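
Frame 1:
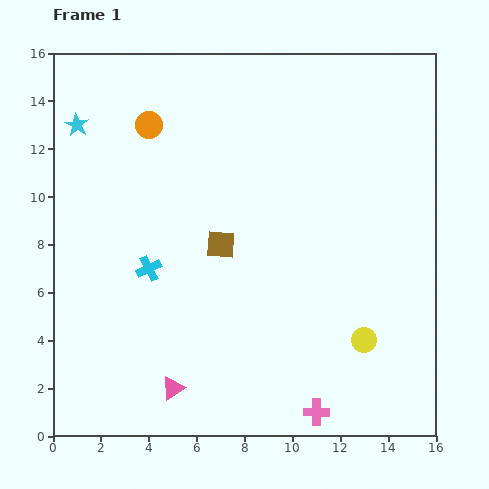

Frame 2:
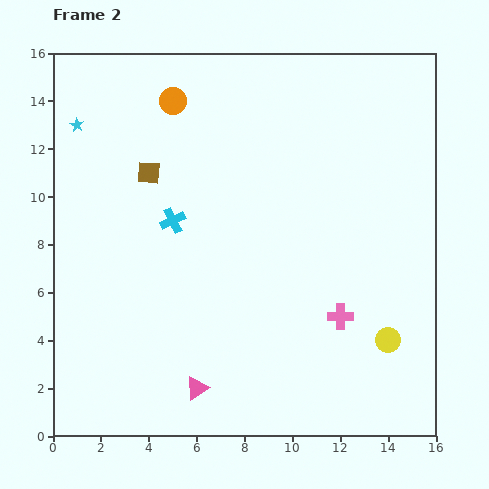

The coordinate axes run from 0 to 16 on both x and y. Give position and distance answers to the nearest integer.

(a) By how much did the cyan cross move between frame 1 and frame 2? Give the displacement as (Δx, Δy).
(1, 2)

The cyan cross was at (4, 7) in frame 1 and (5, 9) in frame 2.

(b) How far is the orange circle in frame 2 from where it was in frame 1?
1

The orange circle moved from (4, 13) to (5, 14), a distance of √(1² + 1²) ≈ 1.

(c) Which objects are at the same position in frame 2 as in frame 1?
the cyan star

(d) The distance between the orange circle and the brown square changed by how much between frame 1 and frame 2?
-3

Distance in frame 1: 6. Distance in frame 2: 3.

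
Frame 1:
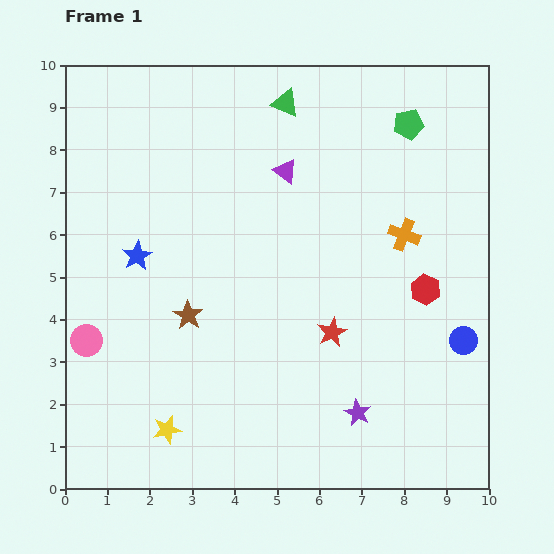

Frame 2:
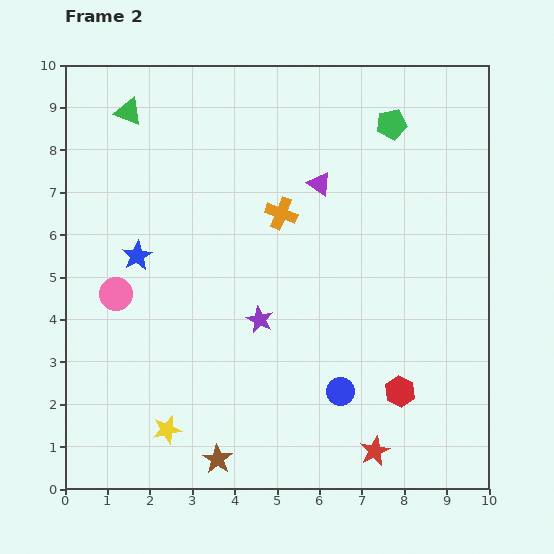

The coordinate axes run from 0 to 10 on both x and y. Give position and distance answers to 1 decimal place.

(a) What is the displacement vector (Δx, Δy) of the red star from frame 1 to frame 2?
(1.0, -2.8)

The red star was at (6.3, 3.7) in frame 1 and (7.3, 0.9) in frame 2.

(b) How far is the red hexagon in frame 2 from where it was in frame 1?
2.5

The red hexagon moved from (8.5, 4.7) to (7.9, 2.3), a distance of √(0.6² + 2.4²) ≈ 2.5.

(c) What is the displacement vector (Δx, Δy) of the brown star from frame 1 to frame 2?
(0.7, -3.4)

The brown star was at (2.9, 4.1) in frame 1 and (3.6, 0.7) in frame 2.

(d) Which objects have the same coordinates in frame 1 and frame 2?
the blue star, the yellow star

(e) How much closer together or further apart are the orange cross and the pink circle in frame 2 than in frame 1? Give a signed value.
-3.6

Distance in frame 1: 7.9. Distance in frame 2: 4.3.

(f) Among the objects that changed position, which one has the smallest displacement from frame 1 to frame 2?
the green pentagon

(moved 0.4)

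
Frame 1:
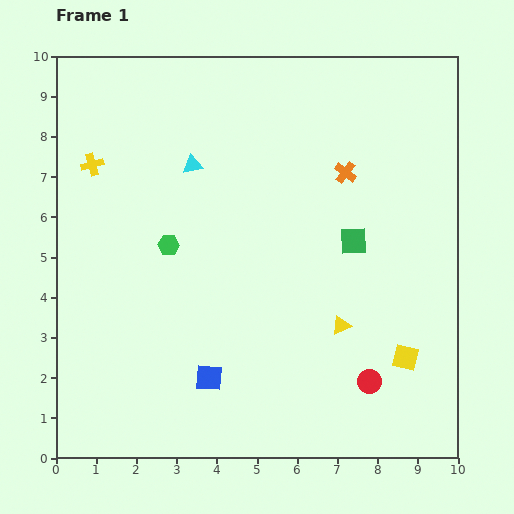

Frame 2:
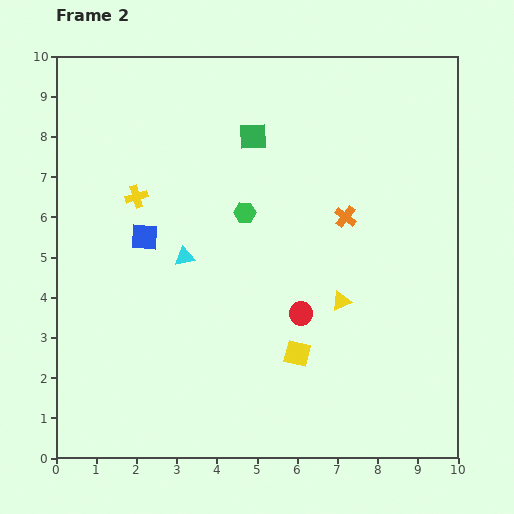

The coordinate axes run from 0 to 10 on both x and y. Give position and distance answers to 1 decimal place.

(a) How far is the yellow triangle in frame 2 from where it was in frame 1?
0.6

The yellow triangle moved from (7.1, 3.3) to (7.1, 3.9), a distance of √(0.0² + 0.6²) ≈ 0.6.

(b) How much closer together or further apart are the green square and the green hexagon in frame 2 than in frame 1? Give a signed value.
-2.7

Distance in frame 1: 4.6. Distance in frame 2: 1.9.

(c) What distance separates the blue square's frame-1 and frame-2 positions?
3.8

The blue square moved from (3.8, 2.0) to (2.2, 5.5), a distance of √(1.6² + 3.5²) ≈ 3.8.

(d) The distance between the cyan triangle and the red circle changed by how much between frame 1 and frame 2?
-3.8

Distance in frame 1: 7.0. Distance in frame 2: 3.2.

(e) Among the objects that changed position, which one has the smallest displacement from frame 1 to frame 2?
the yellow triangle

(moved 0.6)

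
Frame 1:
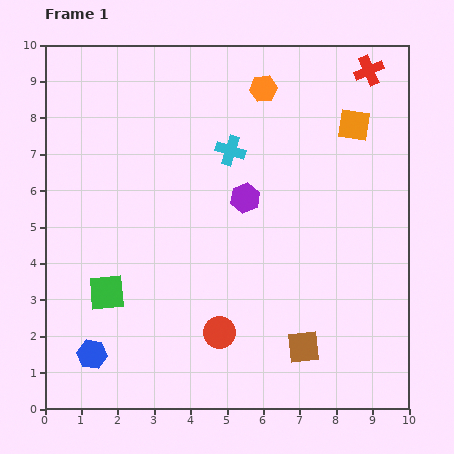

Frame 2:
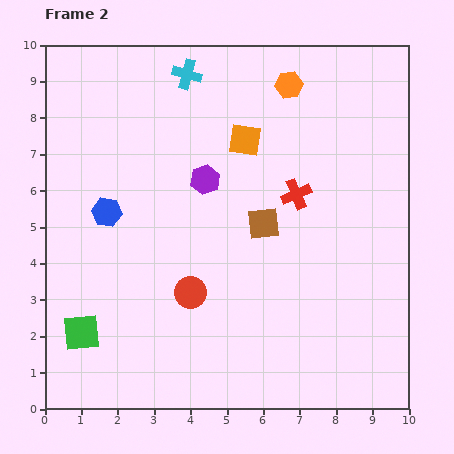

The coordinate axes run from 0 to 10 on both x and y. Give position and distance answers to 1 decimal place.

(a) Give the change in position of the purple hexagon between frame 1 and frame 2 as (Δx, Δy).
(-1.1, 0.5)

The purple hexagon was at (5.5, 5.8) in frame 1 and (4.4, 6.3) in frame 2.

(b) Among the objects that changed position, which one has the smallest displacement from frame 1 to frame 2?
the orange hexagon

(moved 0.7)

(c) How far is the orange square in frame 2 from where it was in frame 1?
3.0

The orange square moved from (8.5, 7.8) to (5.5, 7.4), a distance of √(3.0² + 0.4²) ≈ 3.0.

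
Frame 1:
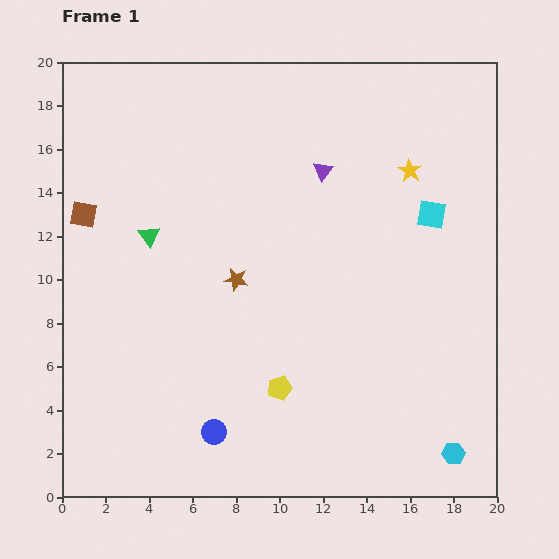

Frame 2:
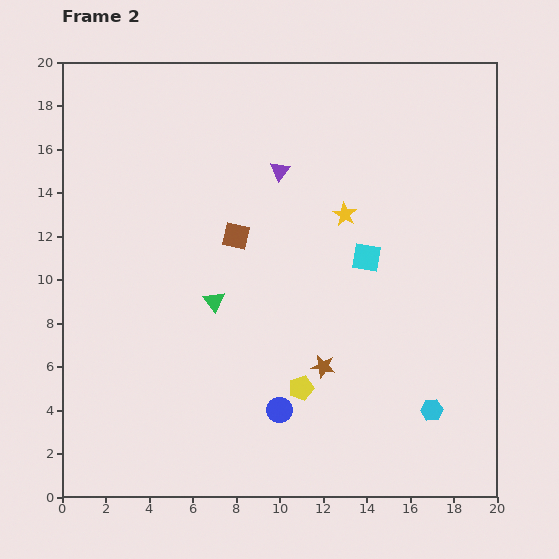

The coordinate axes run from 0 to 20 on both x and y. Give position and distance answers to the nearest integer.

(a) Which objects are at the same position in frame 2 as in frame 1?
none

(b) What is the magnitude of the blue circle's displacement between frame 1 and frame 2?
3

The blue circle moved from (7, 3) to (10, 4), a distance of √(3² + 1²) ≈ 3.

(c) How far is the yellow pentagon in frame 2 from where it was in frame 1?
1

The yellow pentagon moved from (10, 5) to (11, 5), a distance of √(1² + 0²) ≈ 1.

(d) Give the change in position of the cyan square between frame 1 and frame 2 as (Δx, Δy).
(-3, -2)

The cyan square was at (17, 13) in frame 1 and (14, 11) in frame 2.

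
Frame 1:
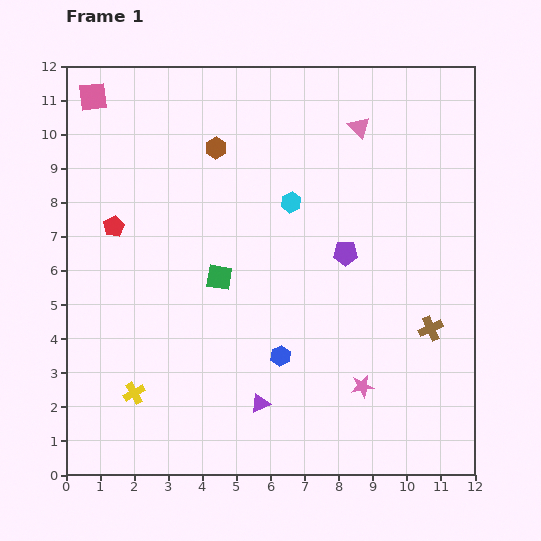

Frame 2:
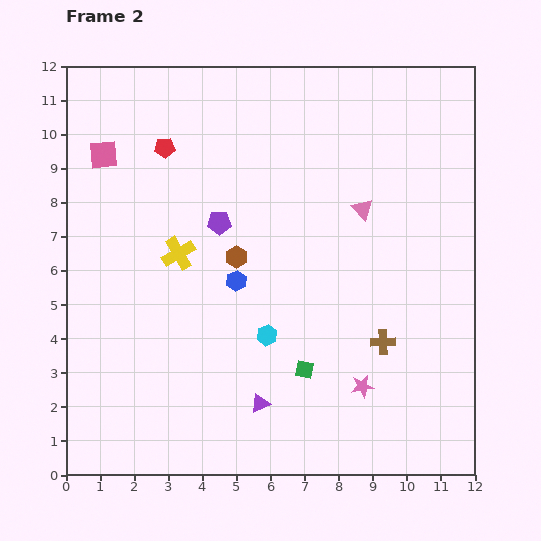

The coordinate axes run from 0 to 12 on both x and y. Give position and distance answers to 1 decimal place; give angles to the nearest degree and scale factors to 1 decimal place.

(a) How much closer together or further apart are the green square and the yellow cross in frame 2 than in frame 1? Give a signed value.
+0.8

Distance in frame 1: 4.2. Distance in frame 2: 5.0.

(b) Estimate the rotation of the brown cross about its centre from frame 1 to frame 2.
22° clockwise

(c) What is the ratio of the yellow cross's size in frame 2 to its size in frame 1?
1.5×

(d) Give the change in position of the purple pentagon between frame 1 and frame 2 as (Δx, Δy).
(-3.7, 0.9)

The purple pentagon was at (8.2, 6.5) in frame 1 and (4.5, 7.4) in frame 2.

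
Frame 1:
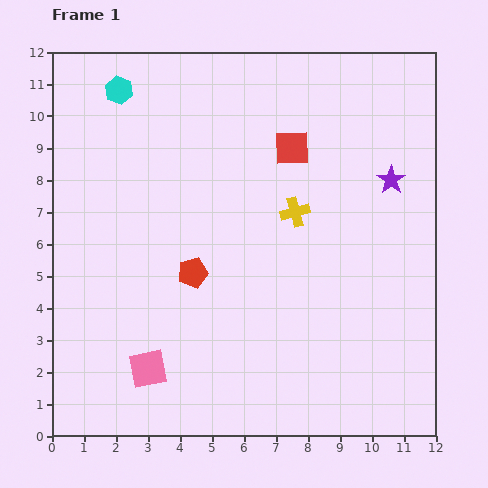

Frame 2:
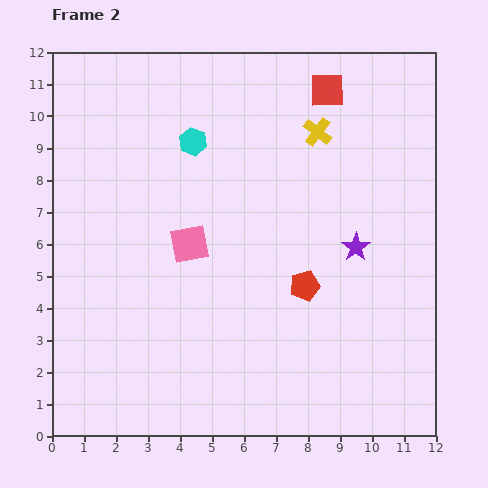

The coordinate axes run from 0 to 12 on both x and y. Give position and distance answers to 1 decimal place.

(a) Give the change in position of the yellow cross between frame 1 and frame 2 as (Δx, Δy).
(0.7, 2.5)

The yellow cross was at (7.6, 7.0) in frame 1 and (8.3, 9.5) in frame 2.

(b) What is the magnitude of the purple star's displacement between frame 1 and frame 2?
2.4

The purple star moved from (10.6, 8.0) to (9.5, 5.9), a distance of √(1.1² + 2.1²) ≈ 2.4.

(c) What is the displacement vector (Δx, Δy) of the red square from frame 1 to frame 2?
(1.1, 1.8)

The red square was at (7.5, 9.0) in frame 1 and (8.6, 10.8) in frame 2.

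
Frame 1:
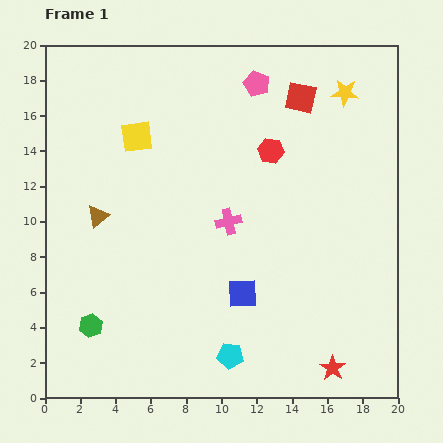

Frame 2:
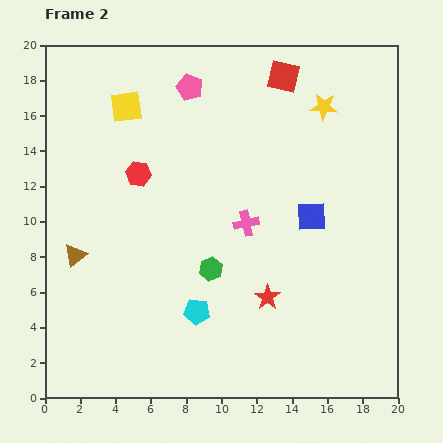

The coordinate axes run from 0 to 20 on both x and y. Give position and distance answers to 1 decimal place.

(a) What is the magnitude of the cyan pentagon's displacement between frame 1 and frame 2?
3.1

The cyan pentagon moved from (10.5, 2.4) to (8.6, 4.9), a distance of √(1.9² + 2.5²) ≈ 3.1.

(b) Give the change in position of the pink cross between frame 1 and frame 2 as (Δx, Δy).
(1.0, -0.1)

The pink cross was at (10.4, 10.0) in frame 1 and (11.4, 9.9) in frame 2.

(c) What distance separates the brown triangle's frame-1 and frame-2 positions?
2.6

The brown triangle moved from (3.0, 10.3) to (1.7, 8.1), a distance of √(1.3² + 2.2²) ≈ 2.6.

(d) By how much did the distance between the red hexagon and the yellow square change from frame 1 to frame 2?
-3.7

Distance in frame 1: 7.6. Distance in frame 2: 3.9.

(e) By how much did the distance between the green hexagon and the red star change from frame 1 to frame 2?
-10.3

Distance in frame 1: 13.9. Distance in frame 2: 3.6.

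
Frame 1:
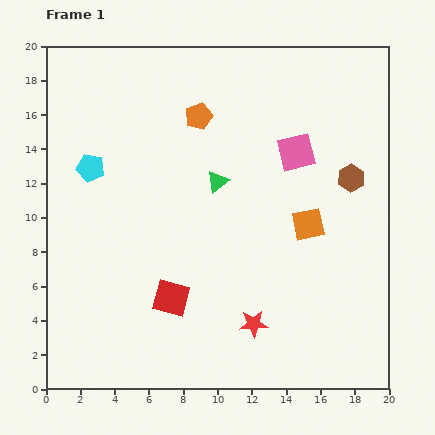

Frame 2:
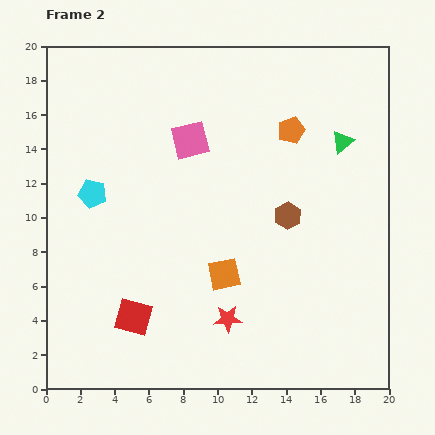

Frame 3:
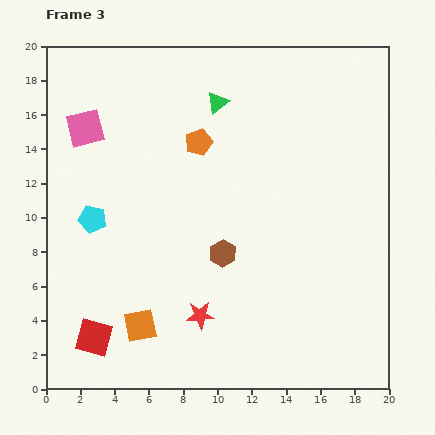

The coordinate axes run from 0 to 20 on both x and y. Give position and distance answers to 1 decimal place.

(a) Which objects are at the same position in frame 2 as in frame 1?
none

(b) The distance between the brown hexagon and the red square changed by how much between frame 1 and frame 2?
-1.8

Distance in frame 1: 12.6. Distance in frame 2: 10.8.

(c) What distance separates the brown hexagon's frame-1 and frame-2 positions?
4.3

The brown hexagon moved from (17.8, 12.3) to (14.1, 10.1), a distance of √(3.7² + 2.2²) ≈ 4.3.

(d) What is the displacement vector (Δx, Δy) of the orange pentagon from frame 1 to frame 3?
(0.0, -1.5)

The orange pentagon was at (8.9, 15.9) in frame 1 and (8.9, 14.4) in frame 3.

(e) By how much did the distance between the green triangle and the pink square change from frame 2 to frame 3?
-1.1

Distance in frame 2: 8.9. Distance in frame 3: 7.8.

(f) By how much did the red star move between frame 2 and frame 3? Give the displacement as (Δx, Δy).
(-1.6, 0.2)

The red star was at (10.6, 4.1) in frame 2 and (9.0, 4.3) in frame 3.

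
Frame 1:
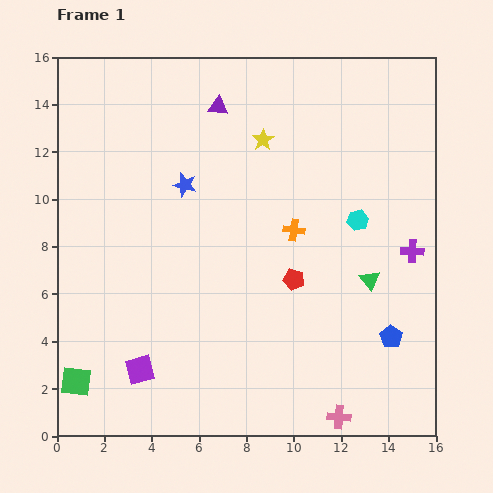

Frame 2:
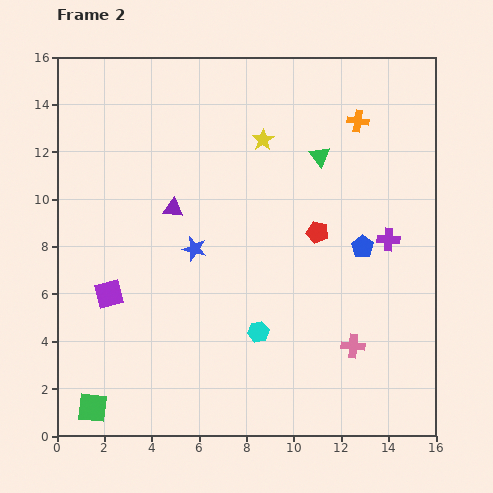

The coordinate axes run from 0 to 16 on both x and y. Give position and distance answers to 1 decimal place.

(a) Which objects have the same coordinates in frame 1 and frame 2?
the yellow star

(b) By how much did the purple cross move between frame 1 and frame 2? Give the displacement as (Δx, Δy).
(-1.0, 0.5)

The purple cross was at (15.0, 7.8) in frame 1 and (14.0, 8.3) in frame 2.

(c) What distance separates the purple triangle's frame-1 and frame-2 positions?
4.7

The purple triangle moved from (6.8, 13.9) to (4.9, 9.6), a distance of √(1.9² + 4.3²) ≈ 4.7.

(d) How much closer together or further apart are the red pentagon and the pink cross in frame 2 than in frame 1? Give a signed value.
-1.1

Distance in frame 1: 6.1. Distance in frame 2: 5.0.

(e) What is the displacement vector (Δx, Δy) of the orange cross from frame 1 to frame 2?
(2.7, 4.6)

The orange cross was at (10.0, 8.7) in frame 1 and (12.7, 13.3) in frame 2.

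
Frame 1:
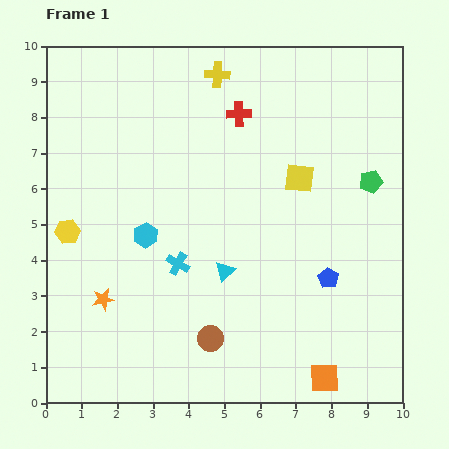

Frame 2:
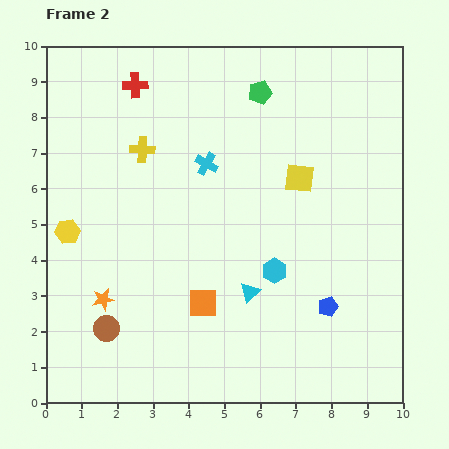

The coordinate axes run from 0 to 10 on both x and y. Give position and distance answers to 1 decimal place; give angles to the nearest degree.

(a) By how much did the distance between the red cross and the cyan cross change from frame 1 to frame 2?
-1.5

Distance in frame 1: 4.5. Distance in frame 2: 3.0.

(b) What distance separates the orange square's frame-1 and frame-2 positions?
4.0

The orange square moved from (7.8, 0.7) to (4.4, 2.8), a distance of √(3.4² + 2.1²) ≈ 4.0.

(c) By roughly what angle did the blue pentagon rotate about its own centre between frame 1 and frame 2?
21° clockwise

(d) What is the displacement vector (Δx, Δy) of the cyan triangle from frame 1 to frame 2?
(0.7, -0.6)

The cyan triangle was at (5.0, 3.7) in frame 1 and (5.7, 3.1) in frame 2.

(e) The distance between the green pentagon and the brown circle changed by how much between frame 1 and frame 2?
+1.6

Distance in frame 1: 6.3. Distance in frame 2: 7.9.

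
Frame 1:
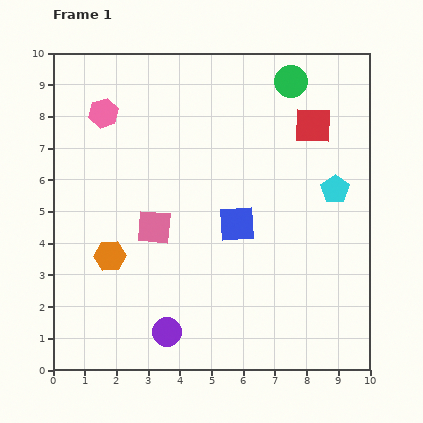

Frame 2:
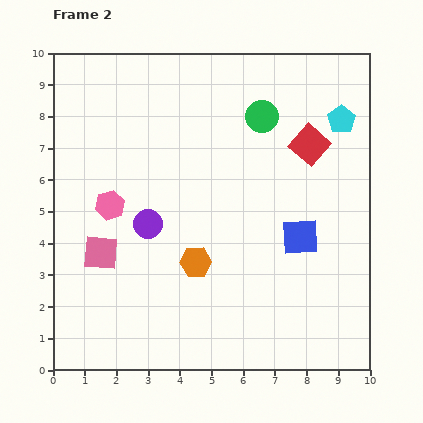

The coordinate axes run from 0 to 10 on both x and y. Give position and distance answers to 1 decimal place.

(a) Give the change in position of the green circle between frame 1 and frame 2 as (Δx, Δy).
(-0.9, -1.1)

The green circle was at (7.5, 9.1) in frame 1 and (6.6, 8.0) in frame 2.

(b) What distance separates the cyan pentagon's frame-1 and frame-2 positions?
2.2

The cyan pentagon moved from (8.9, 5.7) to (9.1, 7.9), a distance of √(0.2² + 2.2²) ≈ 2.2.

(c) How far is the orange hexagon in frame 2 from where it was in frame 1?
2.7

The orange hexagon moved from (1.8, 3.6) to (4.5, 3.4), a distance of √(2.7² + 0.2²) ≈ 2.7.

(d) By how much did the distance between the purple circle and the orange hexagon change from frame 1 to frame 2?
-1.1

Distance in frame 1: 3.0. Distance in frame 2: 1.9.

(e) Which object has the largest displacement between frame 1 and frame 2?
the purple circle

(moved 3.5; next 2.9)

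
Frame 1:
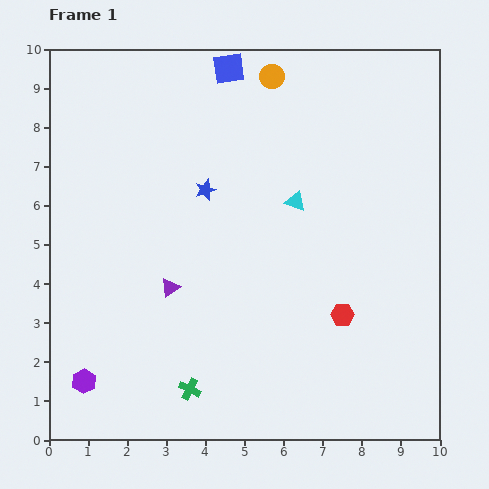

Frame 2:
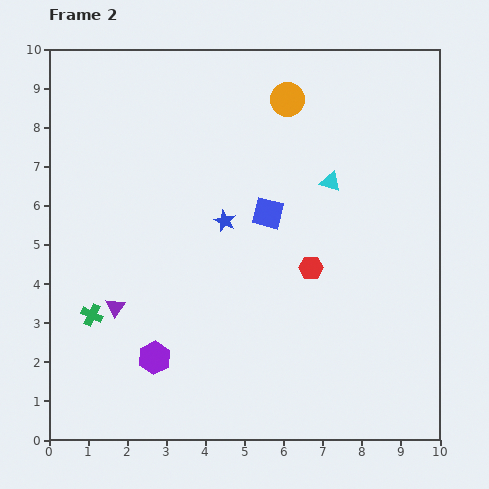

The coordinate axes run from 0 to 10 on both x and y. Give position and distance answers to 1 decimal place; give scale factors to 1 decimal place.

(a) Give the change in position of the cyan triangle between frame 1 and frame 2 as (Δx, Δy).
(0.9, 0.5)

The cyan triangle was at (6.3, 6.1) in frame 1 and (7.2, 6.6) in frame 2.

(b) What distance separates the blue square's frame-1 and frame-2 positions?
3.8

The blue square moved from (4.6, 9.5) to (5.6, 5.8), a distance of √(1.0² + 3.7²) ≈ 3.8.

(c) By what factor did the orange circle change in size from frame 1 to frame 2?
1.4×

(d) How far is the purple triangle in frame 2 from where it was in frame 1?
1.5

The purple triangle moved from (3.1, 3.9) to (1.7, 3.4), a distance of √(1.4² + 0.5²) ≈ 1.5.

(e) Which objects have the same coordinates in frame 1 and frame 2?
none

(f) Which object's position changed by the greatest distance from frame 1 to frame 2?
the blue square

(moved 3.8; next 3.1)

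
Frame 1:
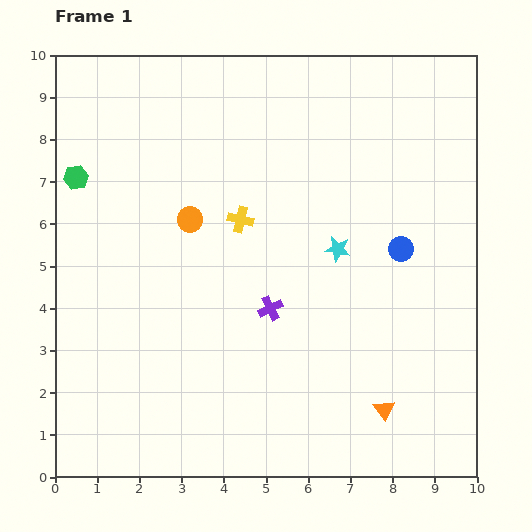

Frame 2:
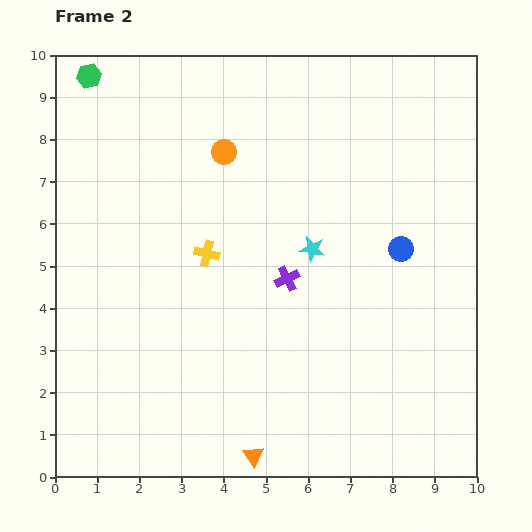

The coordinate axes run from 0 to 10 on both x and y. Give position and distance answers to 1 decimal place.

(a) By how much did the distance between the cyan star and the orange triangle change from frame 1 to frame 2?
+1.1

Distance in frame 1: 4.0. Distance in frame 2: 5.1.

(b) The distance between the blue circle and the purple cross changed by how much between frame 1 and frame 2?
-0.6

Distance in frame 1: 3.4. Distance in frame 2: 2.8.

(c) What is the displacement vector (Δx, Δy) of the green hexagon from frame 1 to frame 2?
(0.3, 2.4)

The green hexagon was at (0.5, 7.1) in frame 1 and (0.8, 9.5) in frame 2.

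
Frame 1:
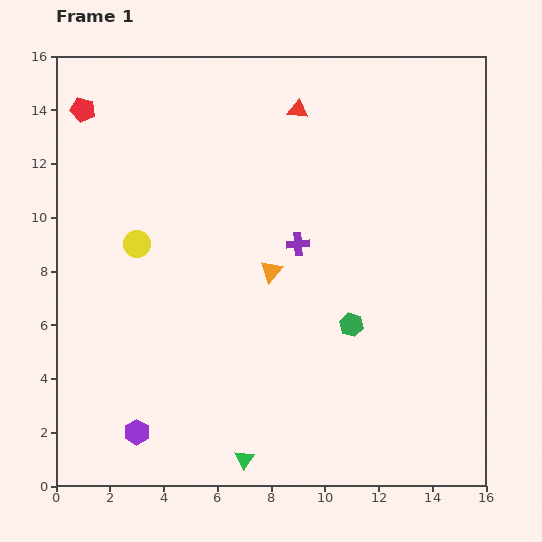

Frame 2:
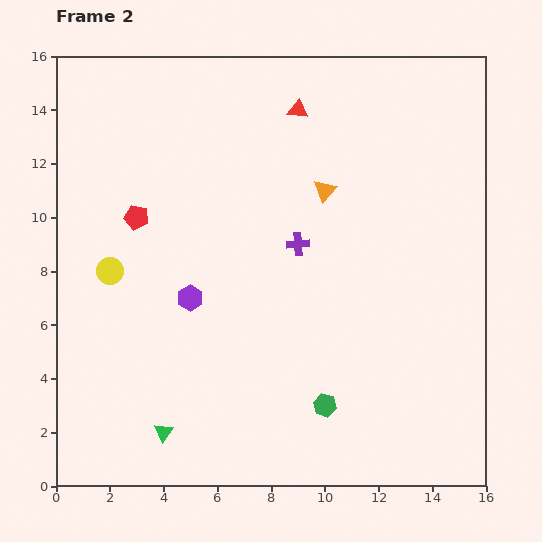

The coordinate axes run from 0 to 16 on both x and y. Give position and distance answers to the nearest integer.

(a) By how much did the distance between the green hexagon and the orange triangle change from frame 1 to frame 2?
+4

Distance in frame 1: 4. Distance in frame 2: 8.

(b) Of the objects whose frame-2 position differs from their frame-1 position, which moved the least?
the yellow circle

(moved 1)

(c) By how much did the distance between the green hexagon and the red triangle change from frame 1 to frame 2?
+3

Distance in frame 1: 8. Distance in frame 2: 11.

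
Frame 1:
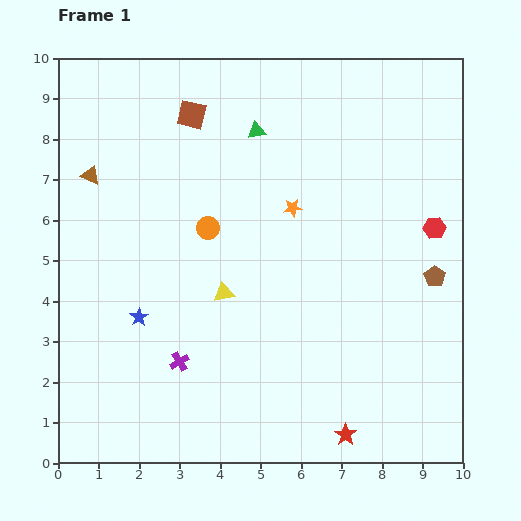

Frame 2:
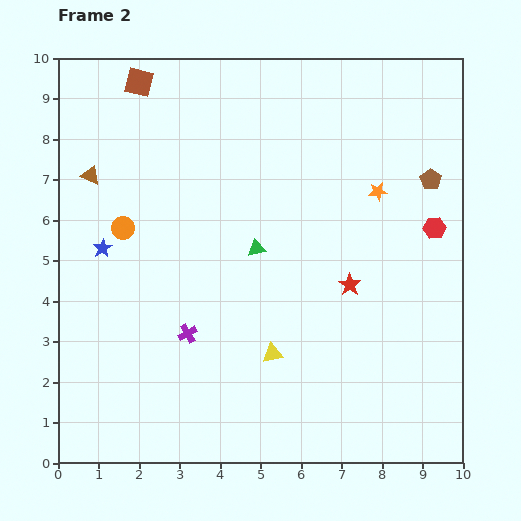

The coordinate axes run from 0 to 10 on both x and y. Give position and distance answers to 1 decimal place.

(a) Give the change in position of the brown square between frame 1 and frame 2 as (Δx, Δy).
(-1.3, 0.8)

The brown square was at (3.3, 8.6) in frame 1 and (2.0, 9.4) in frame 2.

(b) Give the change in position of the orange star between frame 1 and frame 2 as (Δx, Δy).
(2.1, 0.4)

The orange star was at (5.8, 6.3) in frame 1 and (7.9, 6.7) in frame 2.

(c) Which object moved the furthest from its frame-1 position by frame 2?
the red star

(moved 3.7; next 2.9)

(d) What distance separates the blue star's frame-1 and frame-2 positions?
1.9

The blue star moved from (2.0, 3.6) to (1.1, 5.3), a distance of √(0.9² + 1.7²) ≈ 1.9.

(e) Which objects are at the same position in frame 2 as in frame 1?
the brown triangle, the red hexagon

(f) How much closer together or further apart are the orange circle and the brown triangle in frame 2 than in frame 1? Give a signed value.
-1.7

Distance in frame 1: 3.2. Distance in frame 2: 1.5.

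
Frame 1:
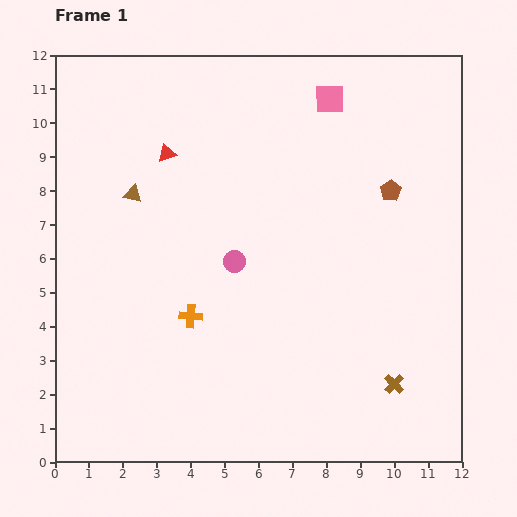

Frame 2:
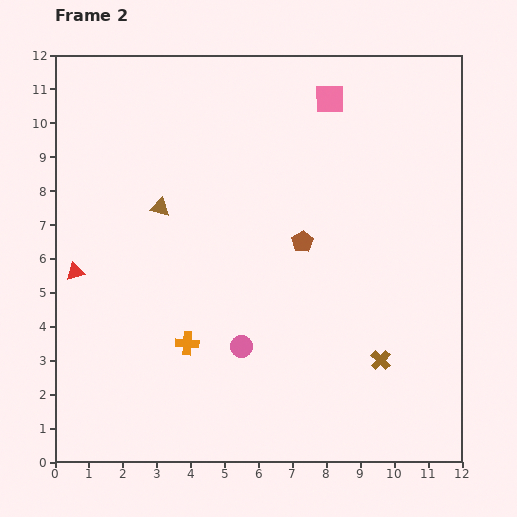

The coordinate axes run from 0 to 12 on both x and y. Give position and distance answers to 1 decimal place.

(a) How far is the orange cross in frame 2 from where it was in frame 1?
0.8

The orange cross moved from (4.0, 4.3) to (3.9, 3.5), a distance of √(0.1² + 0.8²) ≈ 0.8.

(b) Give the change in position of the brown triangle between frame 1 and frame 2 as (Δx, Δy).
(0.8, -0.4)

The brown triangle was at (2.3, 7.9) in frame 1 and (3.1, 7.5) in frame 2.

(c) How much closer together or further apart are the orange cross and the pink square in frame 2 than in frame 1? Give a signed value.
+0.7

Distance in frame 1: 7.6. Distance in frame 2: 8.3.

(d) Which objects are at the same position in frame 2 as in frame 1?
the pink square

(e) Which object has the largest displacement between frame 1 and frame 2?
the red triangle

(moved 4.4; next 3.0)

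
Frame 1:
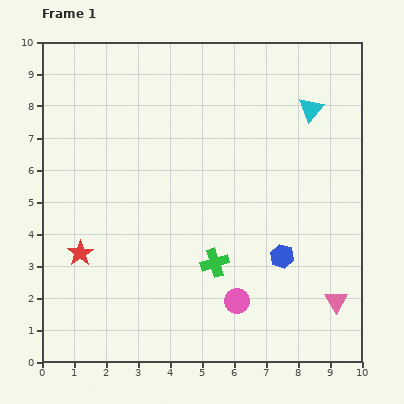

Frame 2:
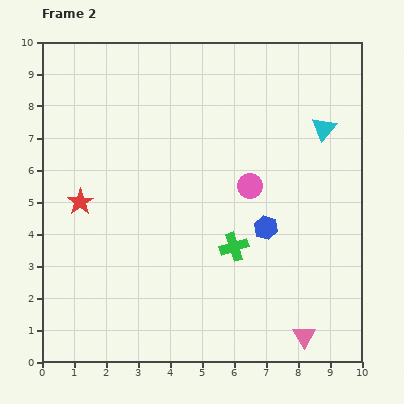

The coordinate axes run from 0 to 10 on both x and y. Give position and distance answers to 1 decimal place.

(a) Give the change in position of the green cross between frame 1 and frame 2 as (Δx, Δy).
(0.6, 0.5)

The green cross was at (5.4, 3.1) in frame 1 and (6.0, 3.6) in frame 2.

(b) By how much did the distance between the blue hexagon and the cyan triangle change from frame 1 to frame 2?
-1.1

Distance in frame 1: 4.7. Distance in frame 2: 3.6.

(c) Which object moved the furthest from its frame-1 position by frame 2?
the pink circle

(moved 3.6; next 1.6)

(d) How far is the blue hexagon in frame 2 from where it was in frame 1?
1.0

The blue hexagon moved from (7.5, 3.3) to (7.0, 4.2), a distance of √(0.5² + 0.9²) ≈ 1.0.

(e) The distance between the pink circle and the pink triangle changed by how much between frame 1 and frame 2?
+1.9

Distance in frame 1: 3.1. Distance in frame 2: 5.0.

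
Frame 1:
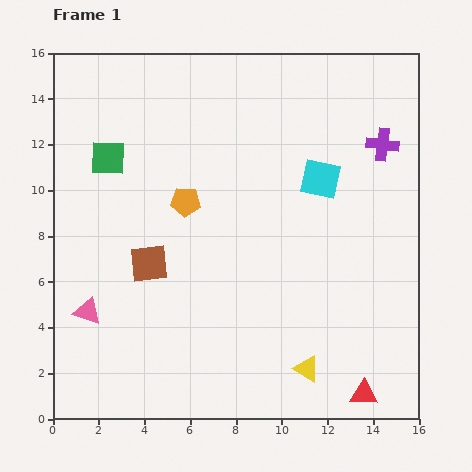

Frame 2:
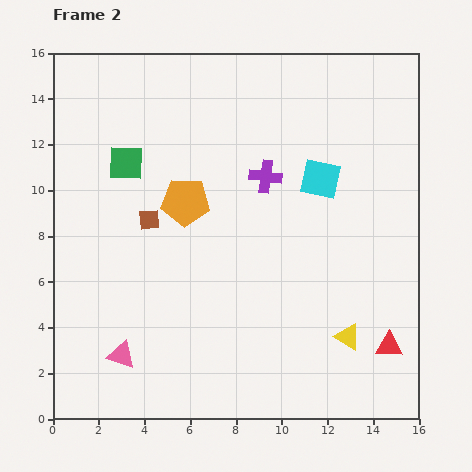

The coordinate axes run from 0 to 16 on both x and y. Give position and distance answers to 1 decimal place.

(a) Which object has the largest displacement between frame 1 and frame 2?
the purple cross

(moved 5.3; next 2.4)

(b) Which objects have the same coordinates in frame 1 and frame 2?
the cyan square, the orange pentagon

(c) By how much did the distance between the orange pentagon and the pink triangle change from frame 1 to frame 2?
+0.9

Distance in frame 1: 6.4. Distance in frame 2: 7.3.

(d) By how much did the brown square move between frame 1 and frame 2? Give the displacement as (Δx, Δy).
(0.0, 1.9)

The brown square was at (4.2, 6.8) in frame 1 and (4.2, 8.7) in frame 2.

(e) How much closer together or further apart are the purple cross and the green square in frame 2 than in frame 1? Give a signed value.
-5.9

Distance in frame 1: 12.0. Distance in frame 2: 6.1.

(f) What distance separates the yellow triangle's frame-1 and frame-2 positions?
2.3

The yellow triangle moved from (11.1, 2.2) to (12.9, 3.6), a distance of √(1.8² + 1.4²) ≈ 2.3.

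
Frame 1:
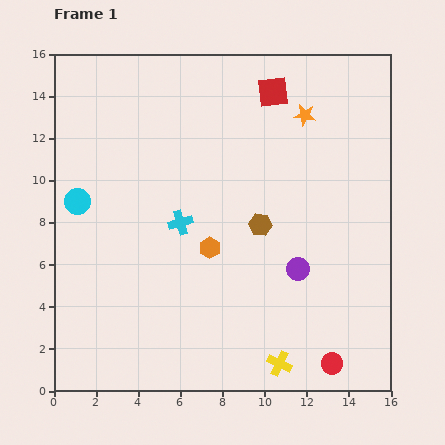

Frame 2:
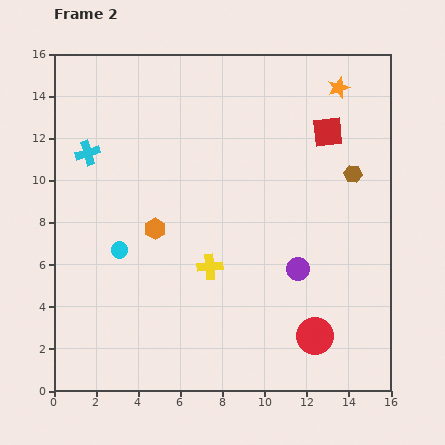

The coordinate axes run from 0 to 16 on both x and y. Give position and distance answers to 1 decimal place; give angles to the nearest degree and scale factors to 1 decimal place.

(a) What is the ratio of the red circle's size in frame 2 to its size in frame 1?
1.7×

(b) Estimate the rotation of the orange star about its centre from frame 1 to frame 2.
28° counter-clockwise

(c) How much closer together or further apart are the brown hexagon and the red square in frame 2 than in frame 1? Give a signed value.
-4.0

Distance in frame 1: 6.3. Distance in frame 2: 2.3.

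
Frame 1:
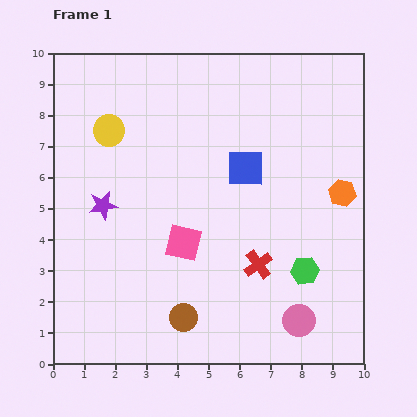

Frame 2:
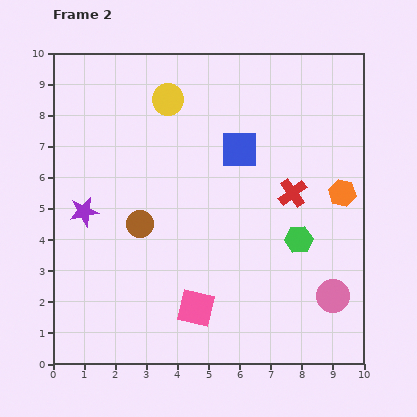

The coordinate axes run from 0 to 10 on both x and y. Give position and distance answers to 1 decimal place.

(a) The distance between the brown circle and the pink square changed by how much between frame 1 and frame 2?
+0.8

Distance in frame 1: 2.4. Distance in frame 2: 3.2.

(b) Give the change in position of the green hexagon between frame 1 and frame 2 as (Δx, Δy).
(-0.2, 1.0)

The green hexagon was at (8.1, 3.0) in frame 1 and (7.9, 4.0) in frame 2.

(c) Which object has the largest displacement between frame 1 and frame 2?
the brown circle

(moved 3.3; next 2.5)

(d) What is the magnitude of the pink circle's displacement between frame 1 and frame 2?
1.4

The pink circle moved from (7.9, 1.4) to (9.0, 2.2), a distance of √(1.1² + 0.8²) ≈ 1.4.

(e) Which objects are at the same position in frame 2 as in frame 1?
the orange hexagon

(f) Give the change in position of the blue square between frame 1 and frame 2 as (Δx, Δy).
(-0.2, 0.6)

The blue square was at (6.2, 6.3) in frame 1 and (6.0, 6.9) in frame 2.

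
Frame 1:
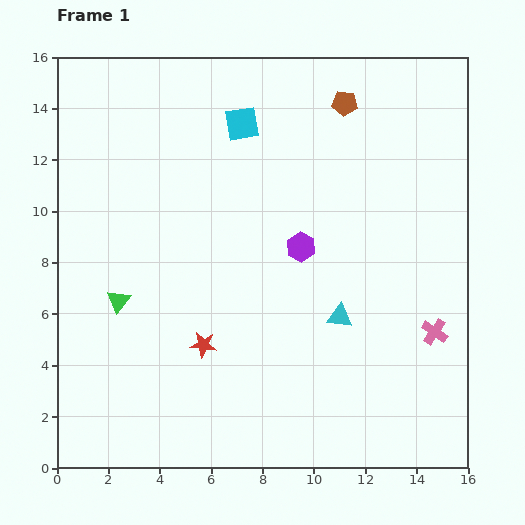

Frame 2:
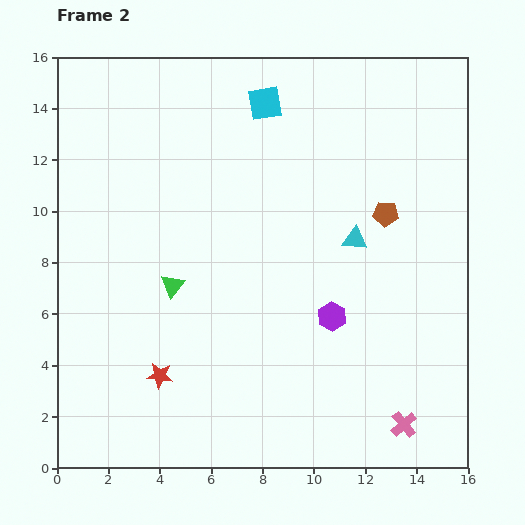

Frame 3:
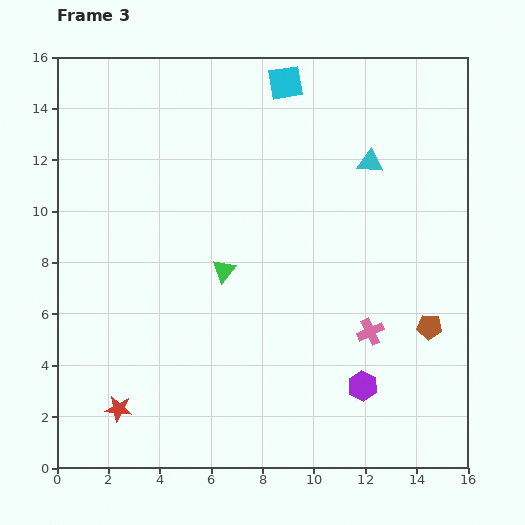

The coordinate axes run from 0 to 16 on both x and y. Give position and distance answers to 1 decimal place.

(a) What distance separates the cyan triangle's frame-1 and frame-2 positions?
3.1

The cyan triangle moved from (11.0, 5.9) to (11.6, 8.9), a distance of √(0.6² + 3.0²) ≈ 3.1.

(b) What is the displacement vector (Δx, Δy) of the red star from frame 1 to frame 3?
(-3.3, -2.5)

The red star was at (5.7, 4.8) in frame 1 and (2.4, 2.3) in frame 3.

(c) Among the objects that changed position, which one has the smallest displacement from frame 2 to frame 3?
the cyan square

(moved 1.1)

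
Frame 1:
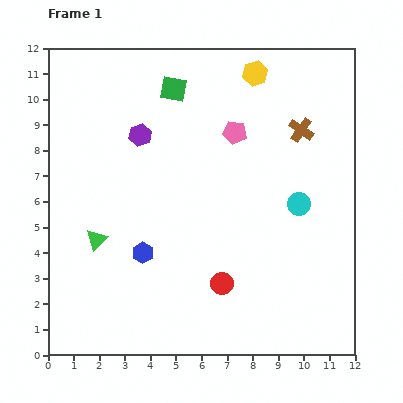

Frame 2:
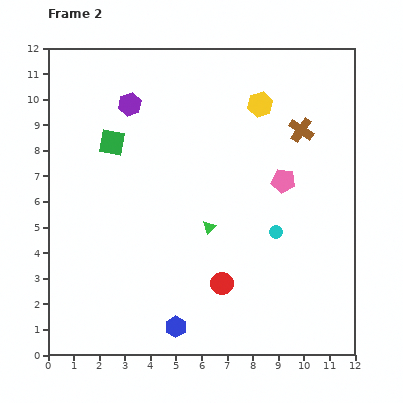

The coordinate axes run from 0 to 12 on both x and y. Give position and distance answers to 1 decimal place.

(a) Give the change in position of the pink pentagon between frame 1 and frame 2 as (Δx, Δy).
(1.9, -1.9)

The pink pentagon was at (7.3, 8.7) in frame 1 and (9.2, 6.8) in frame 2.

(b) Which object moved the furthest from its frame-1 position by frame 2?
the green triangle

(moved 4.4; next 3.2)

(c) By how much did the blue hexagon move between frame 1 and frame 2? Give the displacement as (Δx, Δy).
(1.3, -2.9)

The blue hexagon was at (3.7, 4.0) in frame 1 and (5.0, 1.1) in frame 2.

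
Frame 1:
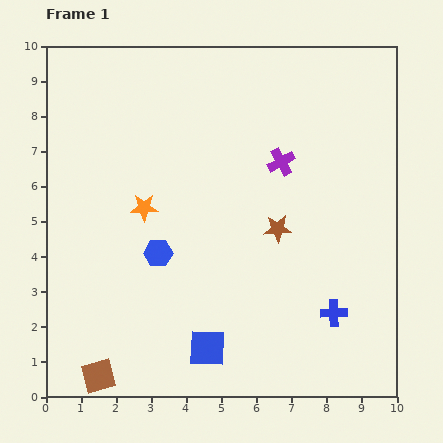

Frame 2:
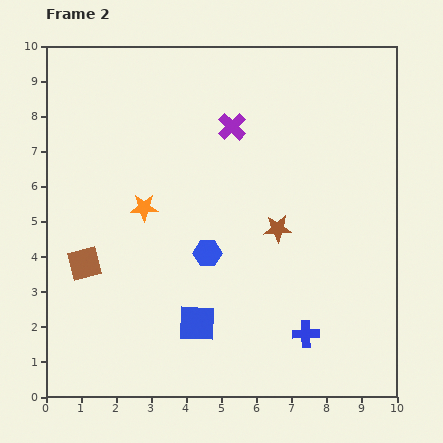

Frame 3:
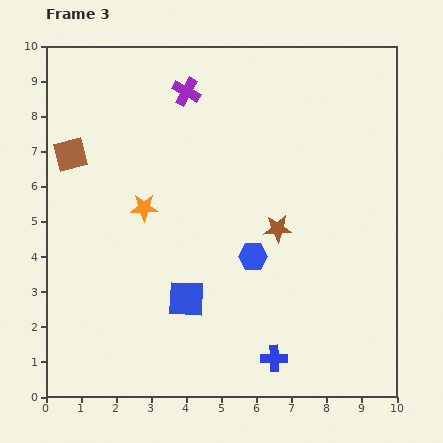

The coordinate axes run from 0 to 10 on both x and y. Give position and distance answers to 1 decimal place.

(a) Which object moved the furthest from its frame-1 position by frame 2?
the brown square

(moved 3.2; next 1.7)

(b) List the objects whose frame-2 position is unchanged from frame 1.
the orange star, the brown star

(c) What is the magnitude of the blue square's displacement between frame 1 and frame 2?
0.8

The blue square moved from (4.6, 1.4) to (4.3, 2.1), a distance of √(0.3² + 0.7²) ≈ 0.8.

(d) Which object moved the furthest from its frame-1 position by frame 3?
the brown square

(moved 6.4; next 3.4)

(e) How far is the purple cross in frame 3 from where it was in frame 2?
1.6

The purple cross moved from (5.3, 7.7) to (4.0, 8.7), a distance of √(1.3² + 1.0²) ≈ 1.6.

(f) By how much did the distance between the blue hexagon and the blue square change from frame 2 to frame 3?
+0.2

Distance in frame 2: 2.0. Distance in frame 3: 2.2.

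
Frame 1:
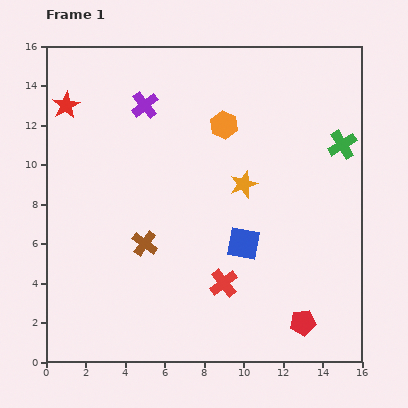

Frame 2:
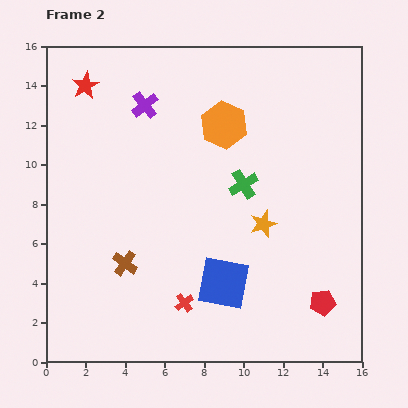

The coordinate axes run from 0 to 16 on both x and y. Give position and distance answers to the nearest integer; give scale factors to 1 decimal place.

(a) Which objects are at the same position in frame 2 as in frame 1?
the purple cross, the orange hexagon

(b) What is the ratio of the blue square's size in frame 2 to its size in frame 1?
1.6×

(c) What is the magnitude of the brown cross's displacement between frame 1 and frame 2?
1

The brown cross moved from (5, 6) to (4, 5), a distance of √(1² + 1²) ≈ 1.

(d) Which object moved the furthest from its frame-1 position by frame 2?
the green cross

(moved 5; next 2)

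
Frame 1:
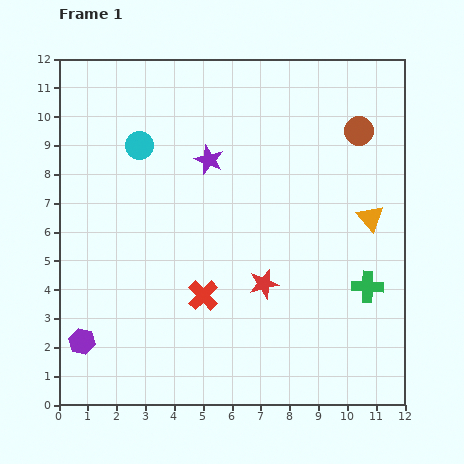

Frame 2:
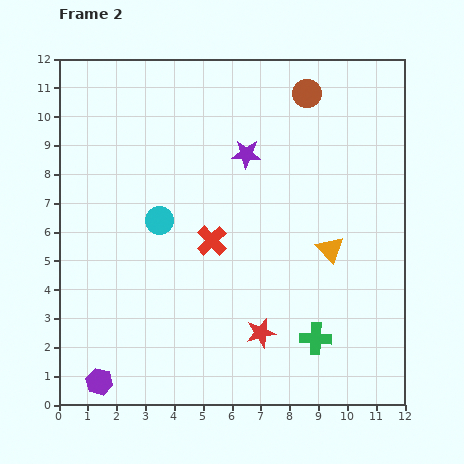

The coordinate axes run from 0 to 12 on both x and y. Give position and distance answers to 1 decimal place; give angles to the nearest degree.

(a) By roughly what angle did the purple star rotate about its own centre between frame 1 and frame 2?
19° counter-clockwise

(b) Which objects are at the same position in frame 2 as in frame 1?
none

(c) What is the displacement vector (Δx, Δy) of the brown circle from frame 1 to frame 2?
(-1.8, 1.3)

The brown circle was at (10.4, 9.5) in frame 1 and (8.6, 10.8) in frame 2.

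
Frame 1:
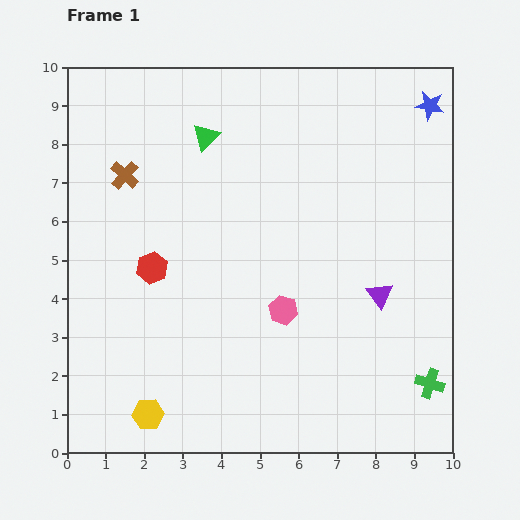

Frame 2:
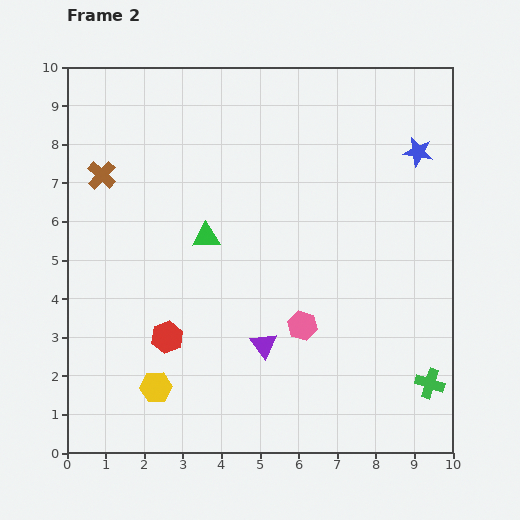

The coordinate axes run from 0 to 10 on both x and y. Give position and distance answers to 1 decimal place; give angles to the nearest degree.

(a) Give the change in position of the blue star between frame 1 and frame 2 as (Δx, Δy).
(-0.3, -1.2)

The blue star was at (9.4, 9.0) in frame 1 and (9.1, 7.8) in frame 2.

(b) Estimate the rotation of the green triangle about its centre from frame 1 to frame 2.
44° clockwise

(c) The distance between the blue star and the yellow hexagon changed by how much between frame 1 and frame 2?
-1.7

Distance in frame 1: 10.8. Distance in frame 2: 9.1.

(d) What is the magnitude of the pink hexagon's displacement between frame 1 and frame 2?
0.6

The pink hexagon moved from (5.6, 3.7) to (6.1, 3.3), a distance of √(0.5² + 0.4²) ≈ 0.6.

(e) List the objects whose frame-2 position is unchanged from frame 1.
the green cross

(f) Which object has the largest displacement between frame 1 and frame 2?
the purple triangle

(moved 3.3; next 2.6)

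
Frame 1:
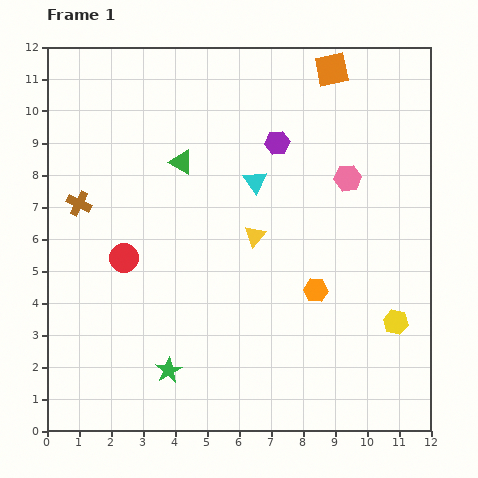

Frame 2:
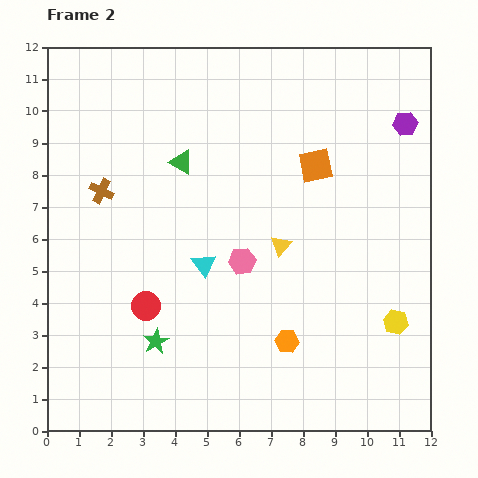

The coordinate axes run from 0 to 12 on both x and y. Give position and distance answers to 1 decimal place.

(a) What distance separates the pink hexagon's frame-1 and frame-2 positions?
4.2

The pink hexagon moved from (9.4, 7.9) to (6.1, 5.3), a distance of √(3.3² + 2.6²) ≈ 4.2.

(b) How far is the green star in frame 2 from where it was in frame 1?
1.0

The green star moved from (3.8, 1.9) to (3.4, 2.8), a distance of √(0.4² + 0.9²) ≈ 1.0.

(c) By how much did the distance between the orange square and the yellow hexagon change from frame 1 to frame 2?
-2.6

Distance in frame 1: 8.1. Distance in frame 2: 5.5.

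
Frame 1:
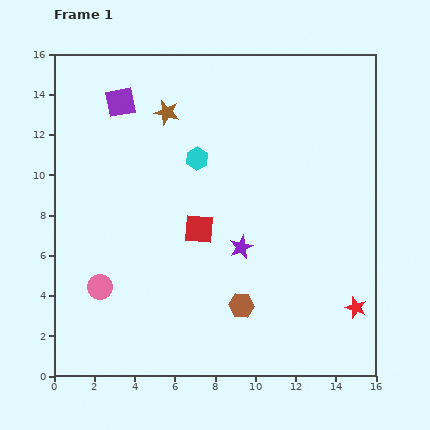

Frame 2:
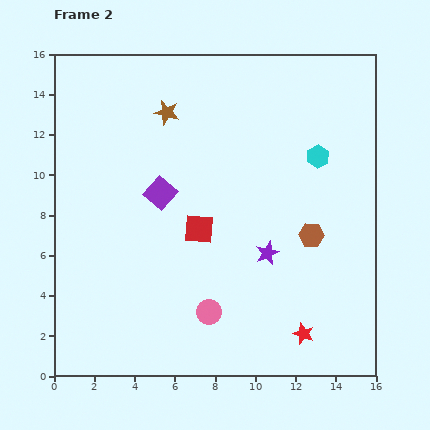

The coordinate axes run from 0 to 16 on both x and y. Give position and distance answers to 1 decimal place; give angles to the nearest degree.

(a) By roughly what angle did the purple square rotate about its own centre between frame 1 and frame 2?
39° counter-clockwise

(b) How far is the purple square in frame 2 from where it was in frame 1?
4.9

The purple square moved from (3.3, 13.6) to (5.3, 9.1), a distance of √(2.0² + 4.5²) ≈ 4.9.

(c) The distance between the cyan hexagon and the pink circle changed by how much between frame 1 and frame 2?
+1.4

Distance in frame 1: 8.0. Distance in frame 2: 9.4.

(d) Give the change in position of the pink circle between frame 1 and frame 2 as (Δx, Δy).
(5.4, -1.2)

The pink circle was at (2.3, 4.4) in frame 1 and (7.7, 3.2) in frame 2.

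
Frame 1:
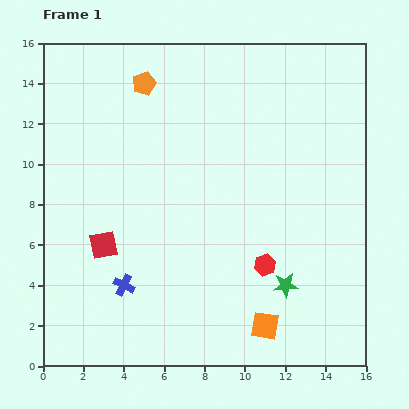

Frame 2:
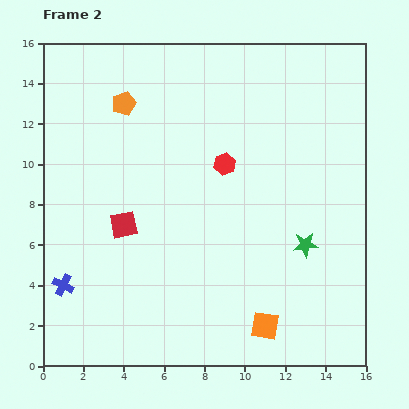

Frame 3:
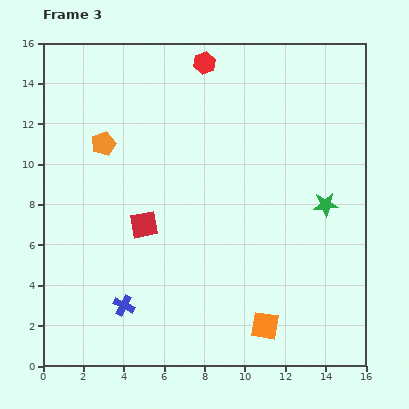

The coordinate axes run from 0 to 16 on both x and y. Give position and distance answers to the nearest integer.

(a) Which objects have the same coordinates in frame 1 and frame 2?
the orange square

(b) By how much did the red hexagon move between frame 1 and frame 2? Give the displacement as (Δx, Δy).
(-2, 5)

The red hexagon was at (11, 5) in frame 1 and (9, 10) in frame 2.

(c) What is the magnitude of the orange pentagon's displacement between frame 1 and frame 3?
4

The orange pentagon moved from (5, 14) to (3, 11), a distance of √(2² + 3²) ≈ 4.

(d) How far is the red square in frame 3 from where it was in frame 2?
1

The red square moved from (4, 7) to (5, 7), a distance of √(1² + 0²) ≈ 1.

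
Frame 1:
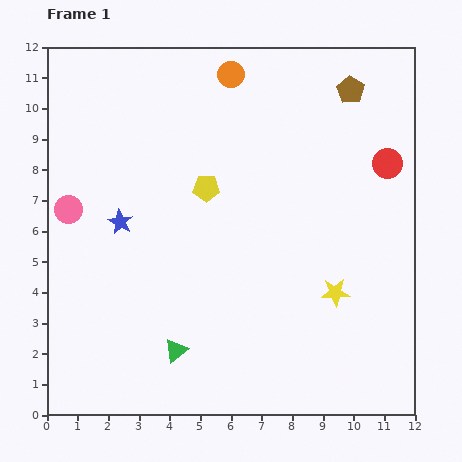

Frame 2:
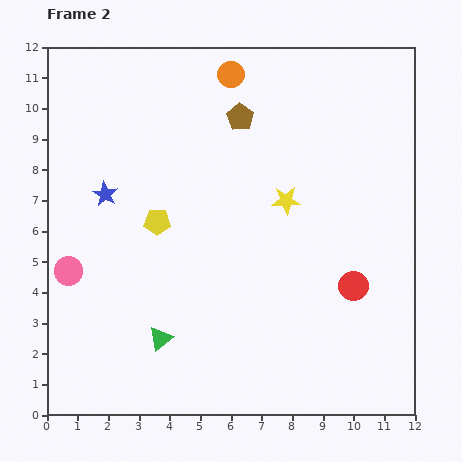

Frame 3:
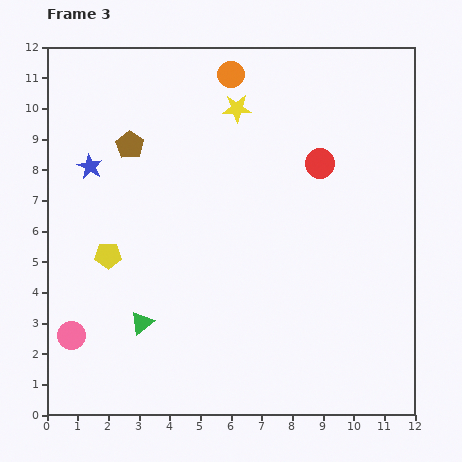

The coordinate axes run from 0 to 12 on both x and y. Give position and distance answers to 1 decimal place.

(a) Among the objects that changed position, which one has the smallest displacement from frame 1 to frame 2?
the green triangle

(moved 0.6)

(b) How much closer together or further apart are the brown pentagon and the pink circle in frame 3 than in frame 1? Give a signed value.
-3.5

Distance in frame 1: 10.0. Distance in frame 3: 6.5.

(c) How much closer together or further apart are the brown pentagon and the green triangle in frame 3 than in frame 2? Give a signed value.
-1.9

Distance in frame 2: 7.7. Distance in frame 3: 5.8.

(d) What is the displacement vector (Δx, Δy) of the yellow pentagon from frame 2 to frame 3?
(-1.6, -1.1)

The yellow pentagon was at (3.6, 6.3) in frame 2 and (2.0, 5.2) in frame 3.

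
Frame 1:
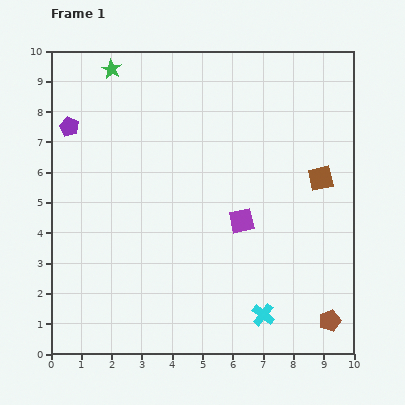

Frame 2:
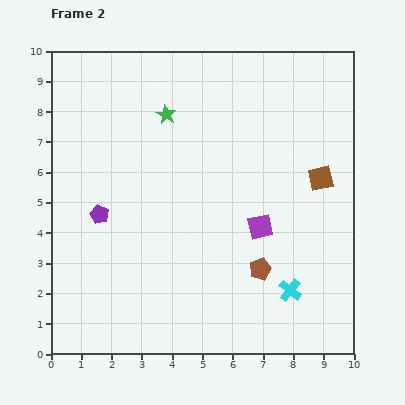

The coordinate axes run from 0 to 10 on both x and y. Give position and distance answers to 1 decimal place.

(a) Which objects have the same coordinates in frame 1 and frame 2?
the brown square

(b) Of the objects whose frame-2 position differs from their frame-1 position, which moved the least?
the purple square

(moved 0.6)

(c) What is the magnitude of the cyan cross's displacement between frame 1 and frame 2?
1.2

The cyan cross moved from (7.0, 1.3) to (7.9, 2.1), a distance of √(0.9² + 0.8²) ≈ 1.2.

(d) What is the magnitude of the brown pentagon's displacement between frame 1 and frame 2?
2.9

The brown pentagon moved from (9.2, 1.1) to (6.9, 2.8), a distance of √(2.3² + 1.7²) ≈ 2.9.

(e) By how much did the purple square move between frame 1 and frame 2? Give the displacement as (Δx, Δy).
(0.6, -0.2)

The purple square was at (6.3, 4.4) in frame 1 and (6.9, 4.2) in frame 2.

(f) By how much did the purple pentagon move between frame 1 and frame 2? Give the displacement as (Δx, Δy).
(1.0, -2.9)

The purple pentagon was at (0.6, 7.5) in frame 1 and (1.6, 4.6) in frame 2.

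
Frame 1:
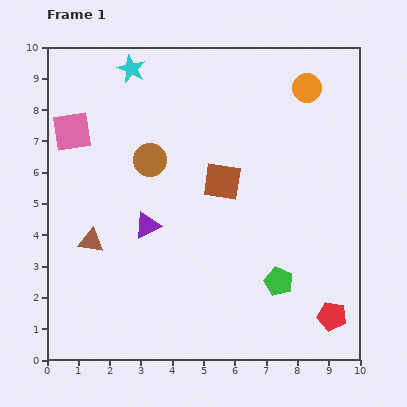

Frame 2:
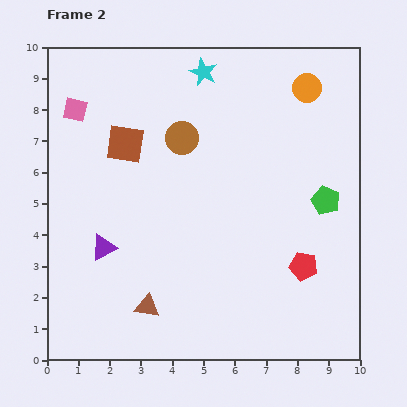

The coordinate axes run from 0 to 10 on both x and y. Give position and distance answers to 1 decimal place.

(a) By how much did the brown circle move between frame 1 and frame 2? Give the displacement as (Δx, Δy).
(1.0, 0.7)

The brown circle was at (3.3, 6.4) in frame 1 and (4.3, 7.1) in frame 2.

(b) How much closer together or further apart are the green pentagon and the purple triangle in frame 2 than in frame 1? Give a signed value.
+2.7

Distance in frame 1: 4.6. Distance in frame 2: 7.3.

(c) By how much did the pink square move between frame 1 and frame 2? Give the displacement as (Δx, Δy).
(0.1, 0.7)

The pink square was at (0.8, 7.3) in frame 1 and (0.9, 8.0) in frame 2.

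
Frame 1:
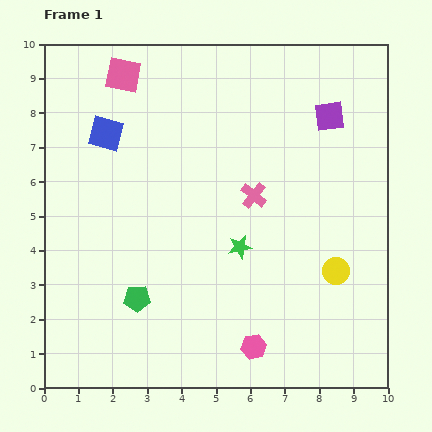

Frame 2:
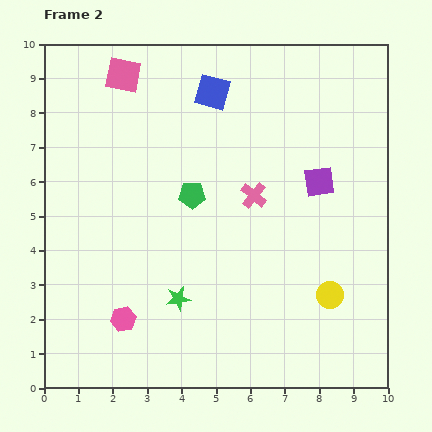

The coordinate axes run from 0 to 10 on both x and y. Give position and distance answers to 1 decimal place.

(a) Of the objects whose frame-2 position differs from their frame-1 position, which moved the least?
the yellow circle

(moved 0.7)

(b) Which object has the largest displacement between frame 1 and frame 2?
the pink hexagon

(moved 3.9; next 3.4)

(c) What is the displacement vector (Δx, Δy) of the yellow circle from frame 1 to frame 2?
(-0.2, -0.7)

The yellow circle was at (8.5, 3.4) in frame 1 and (8.3, 2.7) in frame 2.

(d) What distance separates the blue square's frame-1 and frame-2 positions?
3.3

The blue square moved from (1.8, 7.4) to (4.9, 8.6), a distance of √(3.1² + 1.2²) ≈ 3.3.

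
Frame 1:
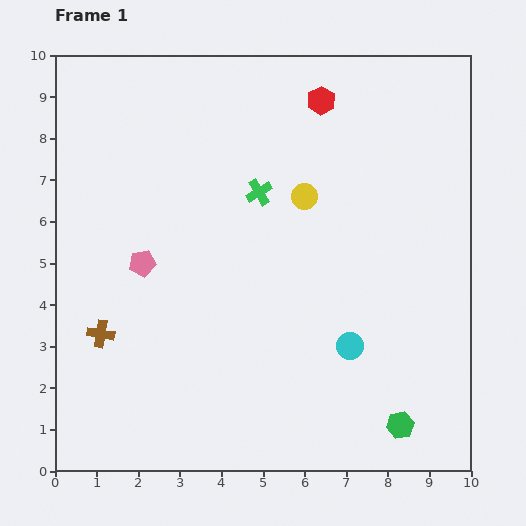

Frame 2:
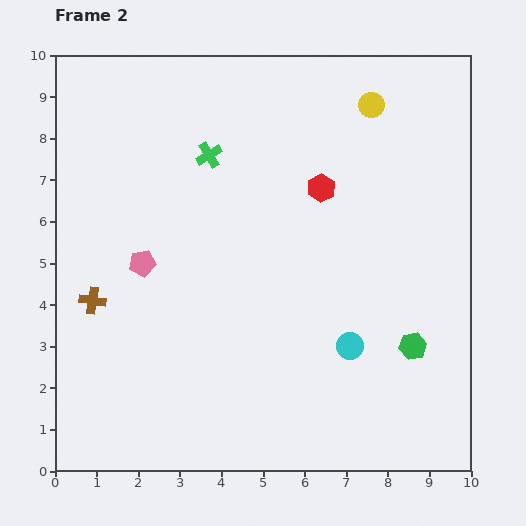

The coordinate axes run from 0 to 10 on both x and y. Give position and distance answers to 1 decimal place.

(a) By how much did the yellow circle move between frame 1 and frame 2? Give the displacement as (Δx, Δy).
(1.6, 2.2)

The yellow circle was at (6.0, 6.6) in frame 1 and (7.6, 8.8) in frame 2.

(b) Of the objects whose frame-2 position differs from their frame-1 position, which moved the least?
the brown cross

(moved 0.8)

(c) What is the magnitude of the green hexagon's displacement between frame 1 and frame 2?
1.9

The green hexagon moved from (8.3, 1.1) to (8.6, 3.0), a distance of √(0.3² + 1.9²) ≈ 1.9.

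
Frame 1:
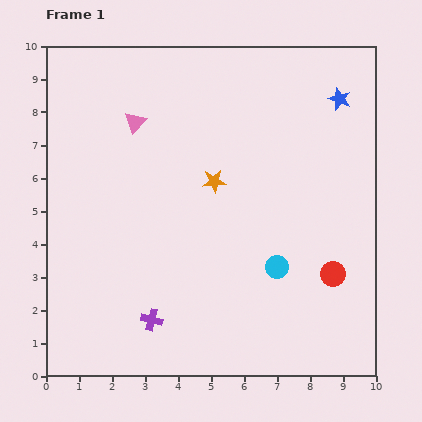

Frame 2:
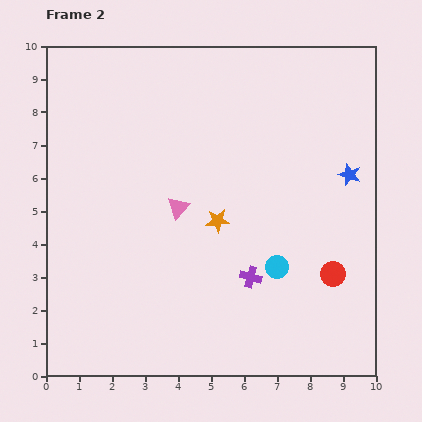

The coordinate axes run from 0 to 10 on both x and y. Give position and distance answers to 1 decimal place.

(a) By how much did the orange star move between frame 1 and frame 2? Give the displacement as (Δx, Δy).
(0.1, -1.2)

The orange star was at (5.1, 5.9) in frame 1 and (5.2, 4.7) in frame 2.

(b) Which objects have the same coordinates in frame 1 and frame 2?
the cyan circle, the red circle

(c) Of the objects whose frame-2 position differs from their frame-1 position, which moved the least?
the orange star

(moved 1.2)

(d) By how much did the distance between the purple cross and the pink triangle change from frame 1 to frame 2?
-3.0

Distance in frame 1: 6.0. Distance in frame 2: 3.0.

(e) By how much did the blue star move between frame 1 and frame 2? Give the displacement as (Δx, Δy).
(0.3, -2.3)

The blue star was at (8.9, 8.4) in frame 1 and (9.2, 6.1) in frame 2.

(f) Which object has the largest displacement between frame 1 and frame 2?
the purple cross

(moved 3.3; next 2.9)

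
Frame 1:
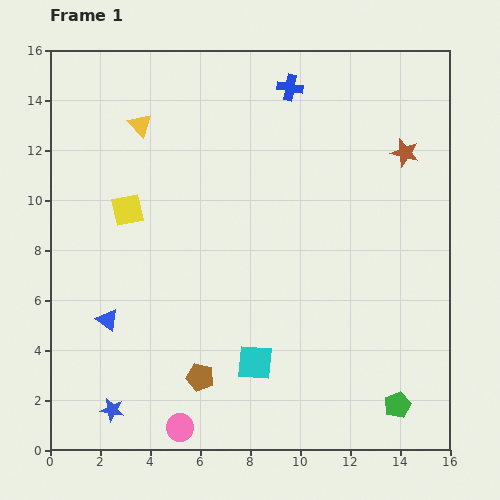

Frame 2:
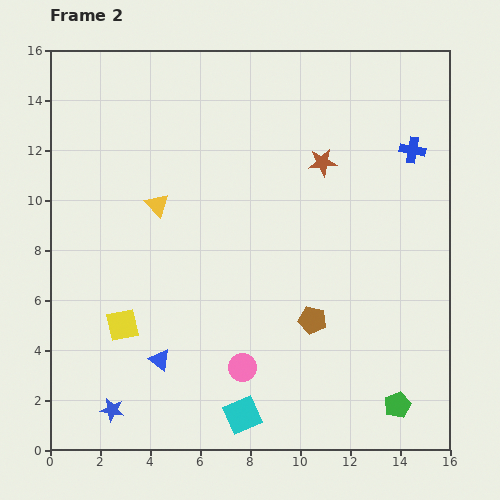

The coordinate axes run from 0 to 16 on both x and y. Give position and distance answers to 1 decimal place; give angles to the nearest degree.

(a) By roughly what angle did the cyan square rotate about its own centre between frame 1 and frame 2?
29° counter-clockwise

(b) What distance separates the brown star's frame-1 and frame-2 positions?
3.3

The brown star moved from (14.2, 11.9) to (10.9, 11.5), a distance of √(3.3² + 0.4²) ≈ 3.3.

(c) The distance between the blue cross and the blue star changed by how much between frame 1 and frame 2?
+1.2

Distance in frame 1: 14.7. Distance in frame 2: 15.9.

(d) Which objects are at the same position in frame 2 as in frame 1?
the blue star, the green pentagon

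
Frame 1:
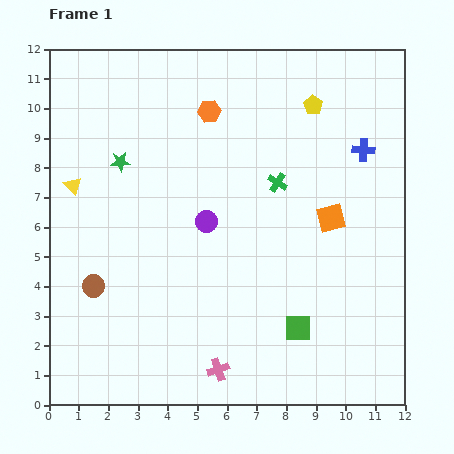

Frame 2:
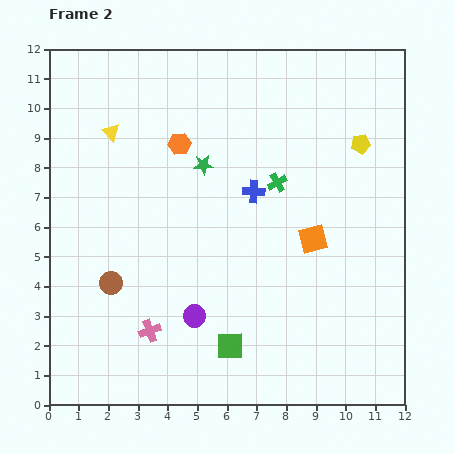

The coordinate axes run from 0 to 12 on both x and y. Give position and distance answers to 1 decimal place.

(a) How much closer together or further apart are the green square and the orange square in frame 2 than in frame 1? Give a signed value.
+0.7

Distance in frame 1: 3.9. Distance in frame 2: 4.6.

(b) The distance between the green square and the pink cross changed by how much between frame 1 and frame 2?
-0.3

Distance in frame 1: 3.0. Distance in frame 2: 2.7.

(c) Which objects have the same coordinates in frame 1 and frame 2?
the green cross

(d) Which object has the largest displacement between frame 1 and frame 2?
the blue cross

(moved 4.0; next 3.2)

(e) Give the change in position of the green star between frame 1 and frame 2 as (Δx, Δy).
(2.8, -0.1)

The green star was at (2.4, 8.2) in frame 1 and (5.2, 8.1) in frame 2.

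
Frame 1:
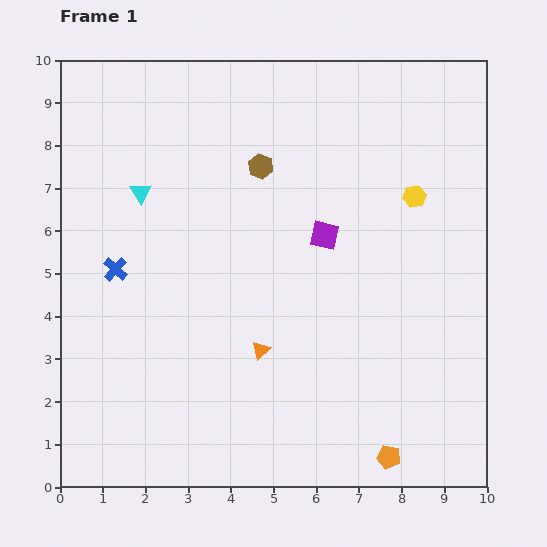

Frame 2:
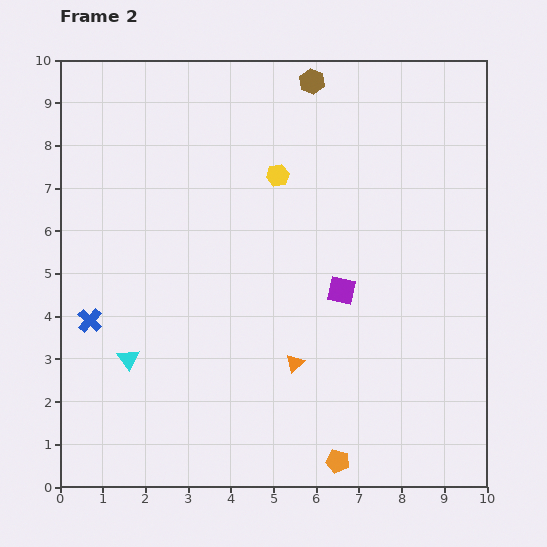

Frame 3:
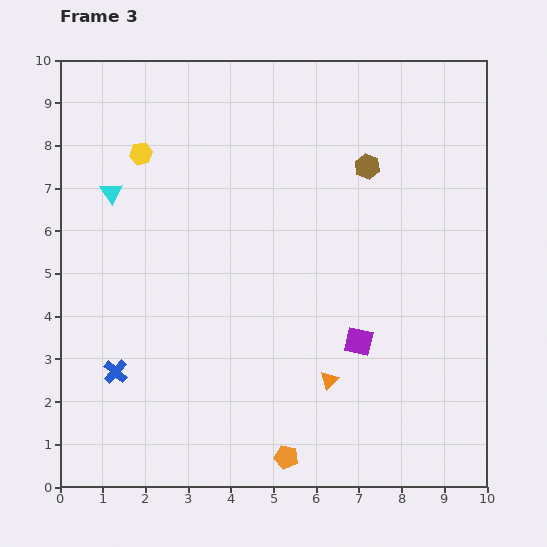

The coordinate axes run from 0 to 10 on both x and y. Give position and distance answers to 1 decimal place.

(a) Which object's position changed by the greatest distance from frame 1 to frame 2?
the cyan triangle

(moved 3.9; next 3.2)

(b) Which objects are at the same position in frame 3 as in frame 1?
none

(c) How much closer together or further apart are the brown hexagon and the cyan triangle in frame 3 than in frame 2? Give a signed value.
-1.8

Distance in frame 2: 7.8. Distance in frame 3: 6.0.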